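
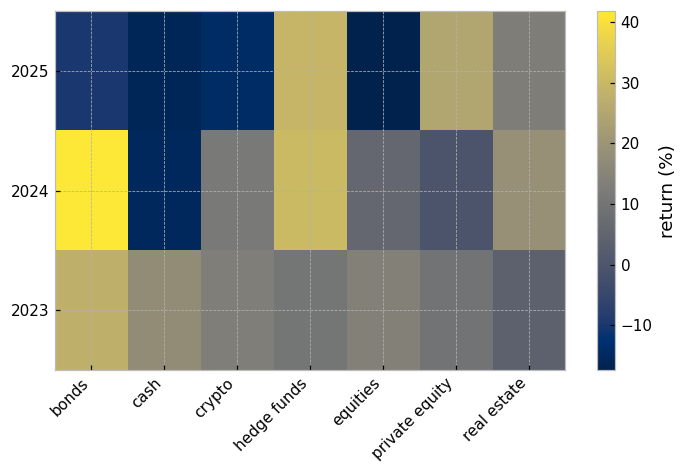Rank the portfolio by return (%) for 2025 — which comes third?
real estate

Top 4 for 2025: hedge funds ≈ 30, private equity ≈ 25, real estate ≈ 15, bonds ≈ -10.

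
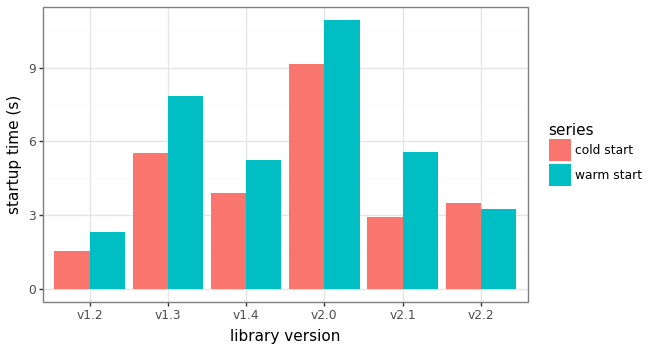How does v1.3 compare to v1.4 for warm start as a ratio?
v1.3 ≈ 8, v1.4 ≈ 5; 8/5 ≈ 1.6.

≈ 1.6×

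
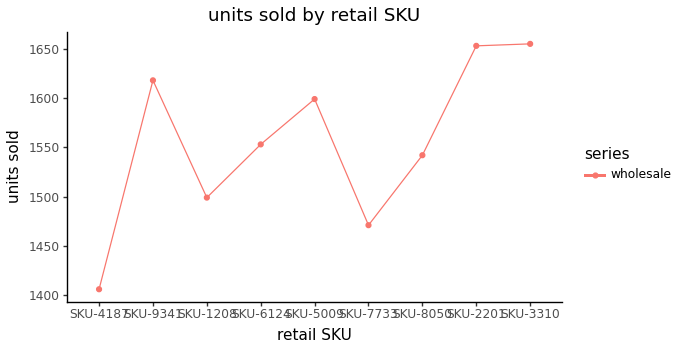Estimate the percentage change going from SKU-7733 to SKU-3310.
SKU-7733 ≈ 1475, SKU-3310 ≈ 1650; (1650 − 1475) / 1475 ≈ +11.9%.

≈ +11.9%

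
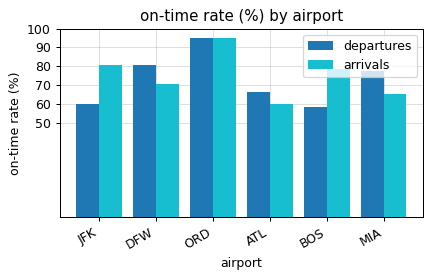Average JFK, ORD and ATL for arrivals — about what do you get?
(80 + 100 + 60) / 3 ≈ 80.

≈ 80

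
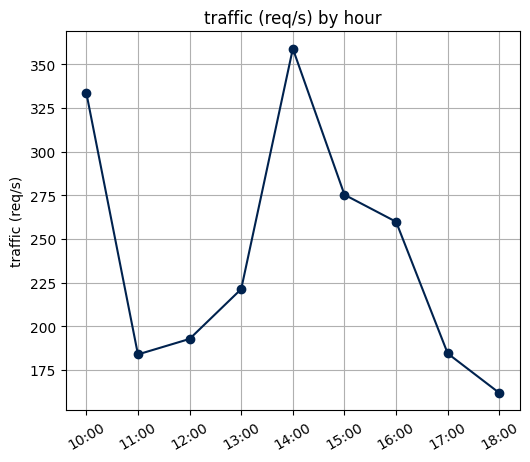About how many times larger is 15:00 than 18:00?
15:00 ≈ 280, 18:00 ≈ 160; 280/160 ≈ 1.75.

≈ 1.75×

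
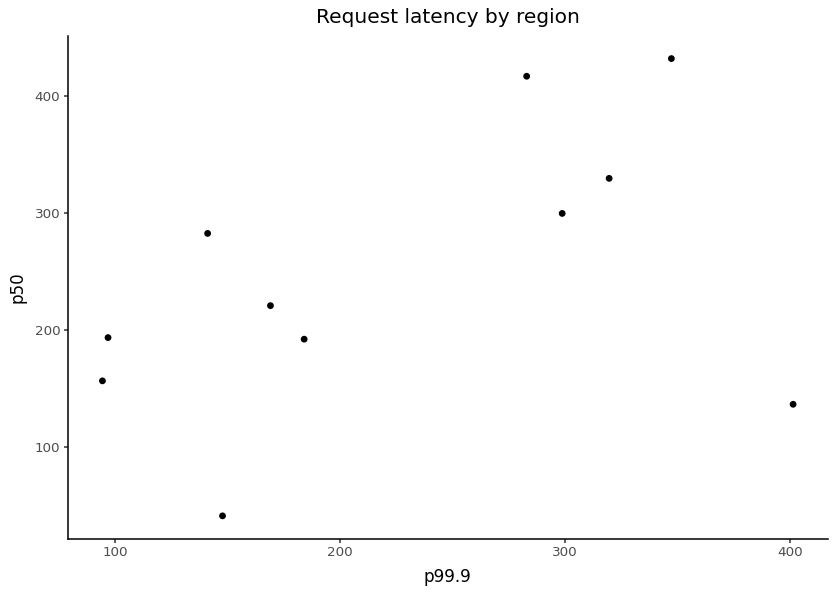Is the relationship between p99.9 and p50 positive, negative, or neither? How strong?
positive, moderate

Points are positively correlated; moderate (|r| ≈ 0.5).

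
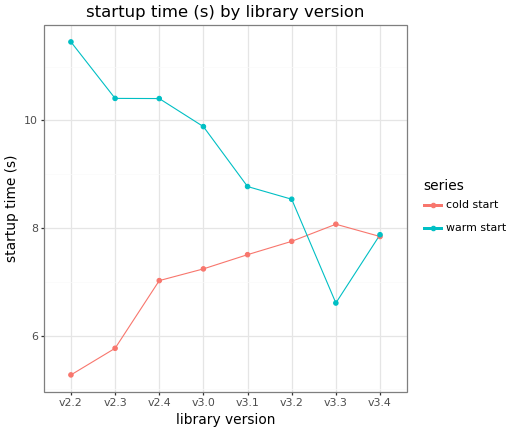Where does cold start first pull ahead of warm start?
v3.2: cold start ≈ 8 vs warm start ≈ 9 (not yet); v3.3: cold start ≈ 8 vs warm start ≈ 7 (first crossover).

v3.3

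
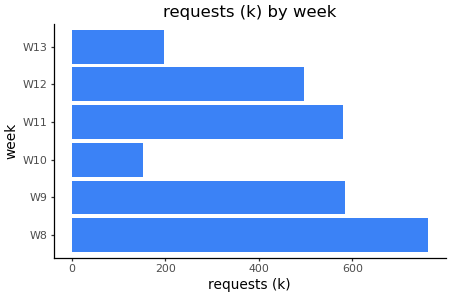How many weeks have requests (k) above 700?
Above 700: W8.

1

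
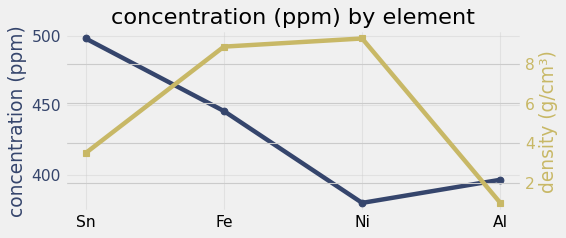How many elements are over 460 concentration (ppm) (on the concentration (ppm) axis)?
Above 460: Sn.

1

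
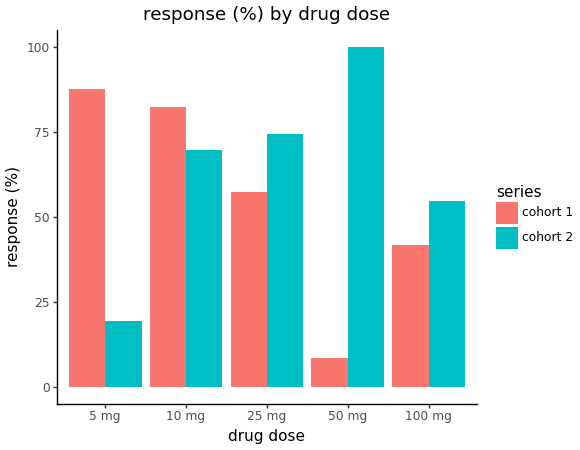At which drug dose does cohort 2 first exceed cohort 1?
25 mg

10 mg: cohort 2 ≈ 70 vs cohort 1 ≈ 80 (not yet); 25 mg: cohort 2 ≈ 70 vs cohort 1 ≈ 60 (first crossover).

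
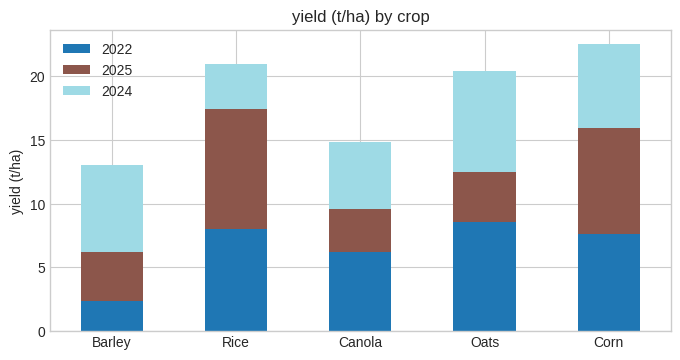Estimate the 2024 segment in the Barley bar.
2024 top ≈ 14, bottom ≈ 6; segment ≈ 8.

≈ 8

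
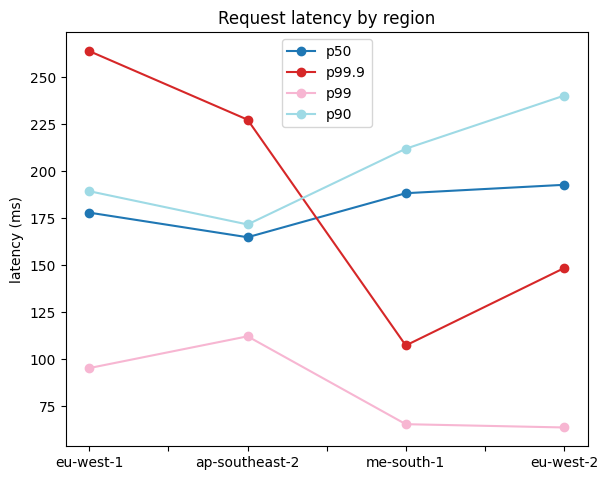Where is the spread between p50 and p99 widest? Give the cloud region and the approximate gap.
eu-west-2: p50 ≈ 200, p99 ≈ 60 → gap ≈ 140. Next-largest (me-south-1) is only ≈ 120.

eu-west-2, ≈ 140 ms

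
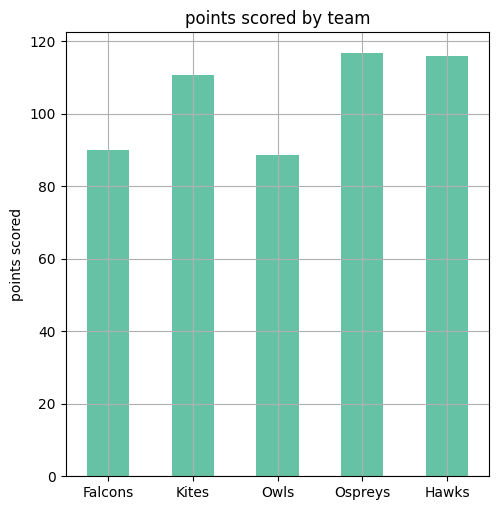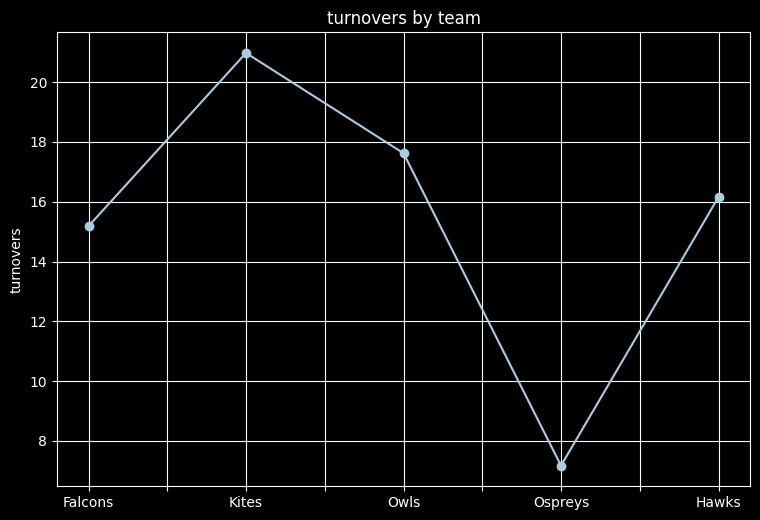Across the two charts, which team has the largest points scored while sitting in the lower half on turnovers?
Chart 2 median turnovers ≈ 16; below-median teams: Falcons, Ospreys. Among those, Ospreys has the highest points scored (≈ 120).

Ospreys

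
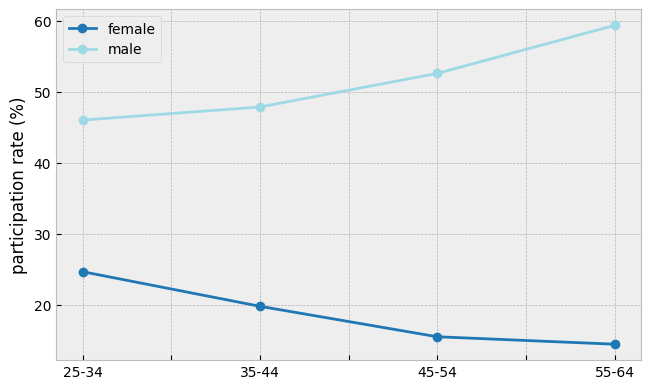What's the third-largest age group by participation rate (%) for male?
35-44

Top 4 for male: 55-64 ≈ 60, 45-54 ≈ 55, 35-44 ≈ 50, 25-34 ≈ 45.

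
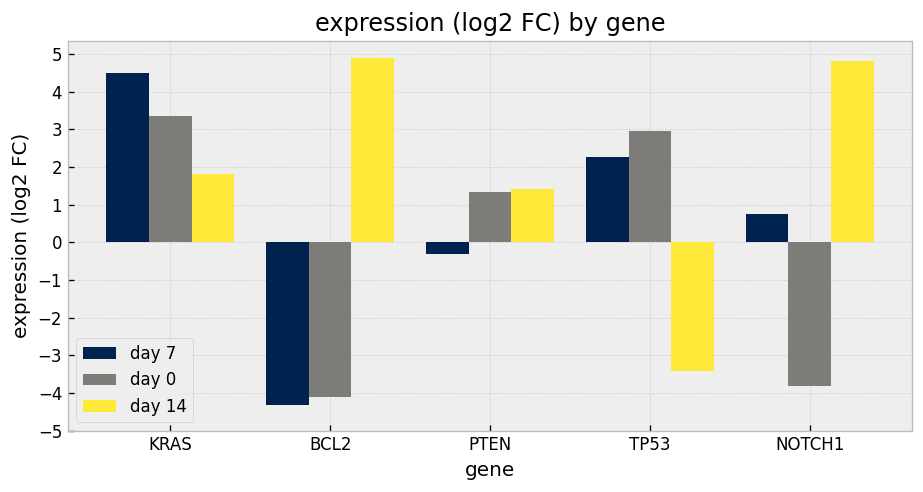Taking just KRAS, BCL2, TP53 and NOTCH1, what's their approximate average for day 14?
≈ 2

(2 + 5 + -3 + 5) / 4 ≈ 2.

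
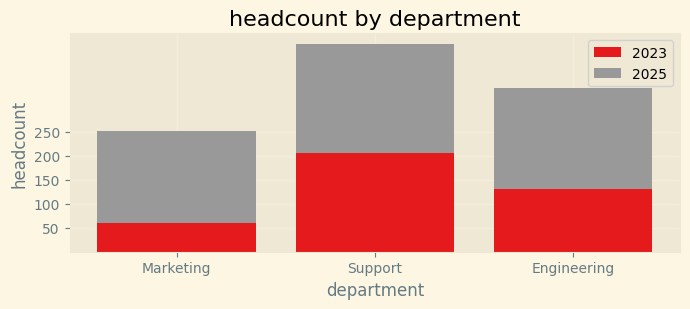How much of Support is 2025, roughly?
2025 top ≈ 450, bottom ≈ 200; segment ≈ 250.

≈ 250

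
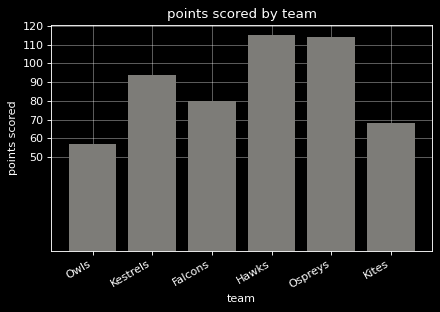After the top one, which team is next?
Ospreys

Top 3: Hawks ≈ 120, Ospreys ≈ 110, Kestrels ≈ 90.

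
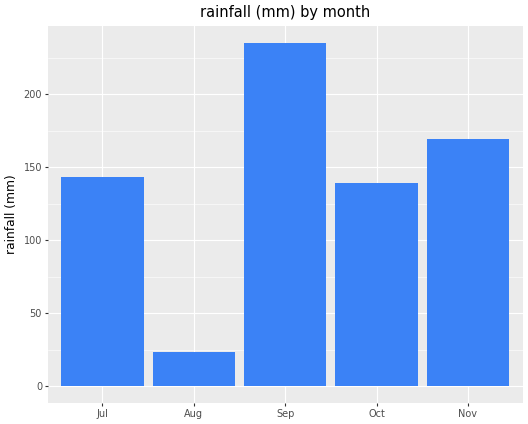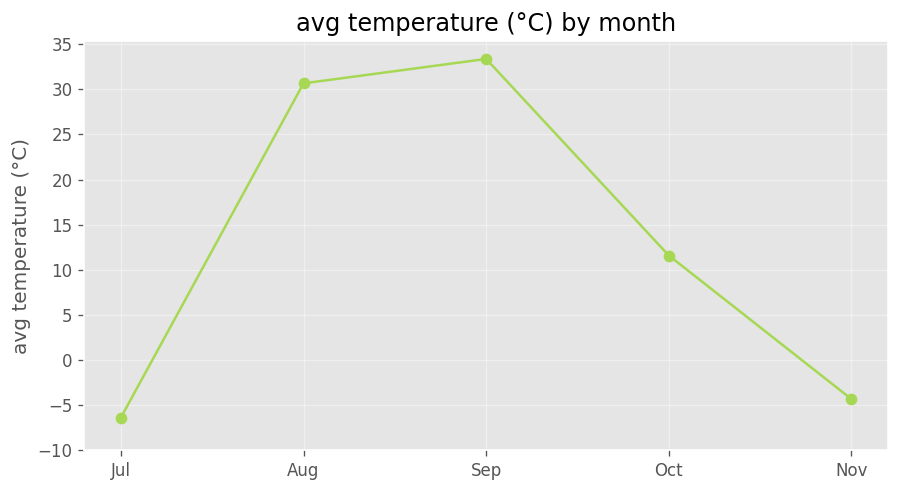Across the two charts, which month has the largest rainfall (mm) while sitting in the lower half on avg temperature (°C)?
Chart 2 median avg temperature (°C) ≈ 10; below-median months: Jul, Nov. Among those, Nov has the highest rainfall (mm) (≈ 175).

Nov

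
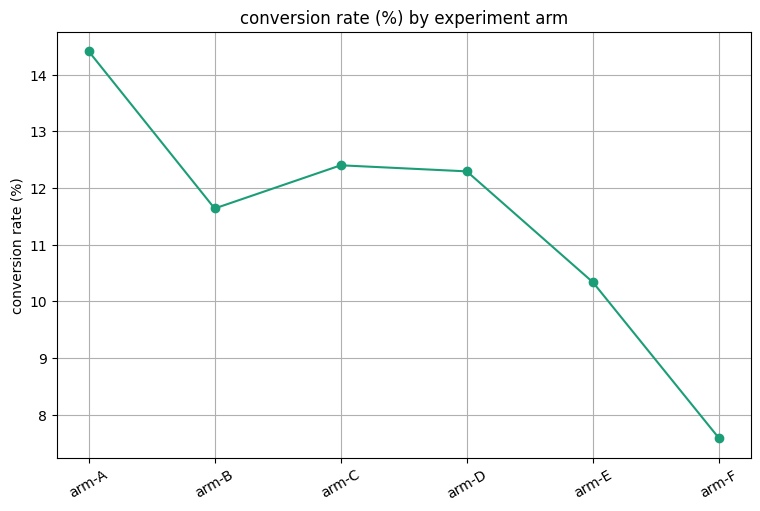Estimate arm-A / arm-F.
arm-A ≈ 14, arm-F ≈ 8; 14/8 ≈ 1.75.

≈ 1.75×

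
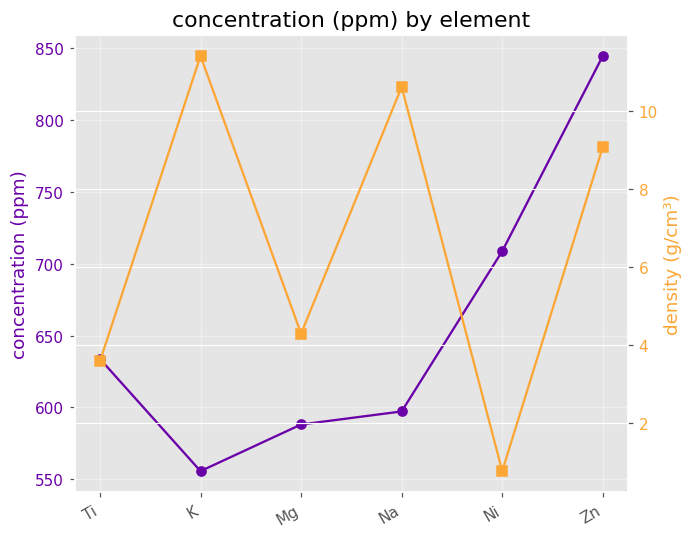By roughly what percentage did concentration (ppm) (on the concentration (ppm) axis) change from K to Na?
≈ +9.1%

K ≈ 550, Na ≈ 600; (600 − 550) / 550 ≈ +9.1%.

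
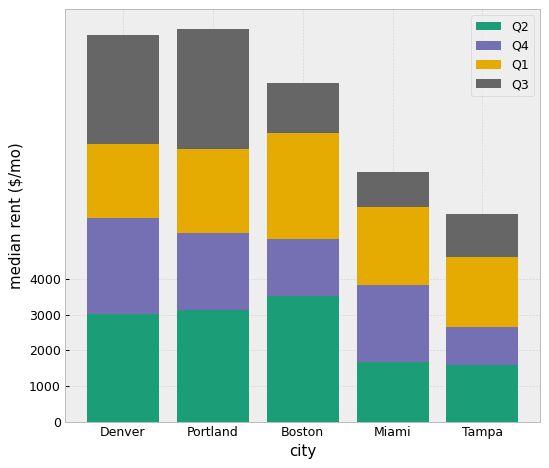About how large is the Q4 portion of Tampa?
≈ 1000

Q4 top ≈ 3000, bottom ≈ 2000; segment ≈ 1000.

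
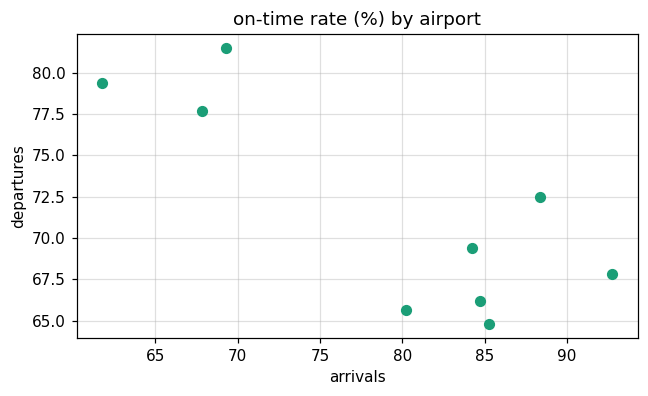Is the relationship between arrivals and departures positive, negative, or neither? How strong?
negative, strong

Points are negatively correlated; strong (|r| ≈ 0.8).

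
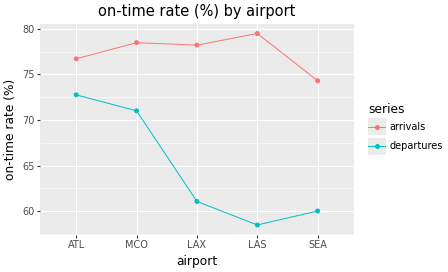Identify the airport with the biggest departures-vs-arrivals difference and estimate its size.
LAS, ≈ 22 %

LAS: departures ≈ 58, arrivals ≈ 80 → gap ≈ 22. Next-largest (LAX) is only ≈ 16.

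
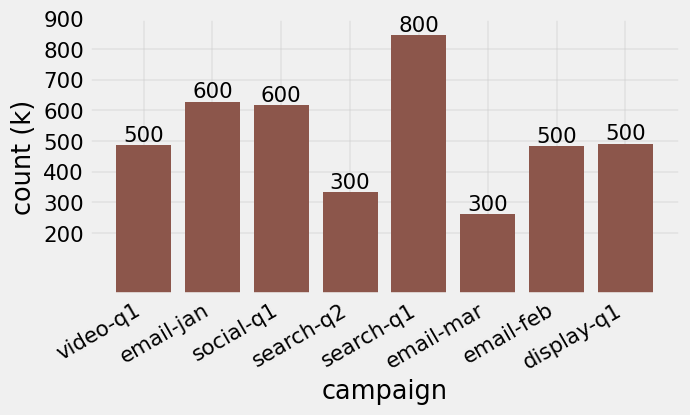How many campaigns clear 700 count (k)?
1

Above 700: search-q1.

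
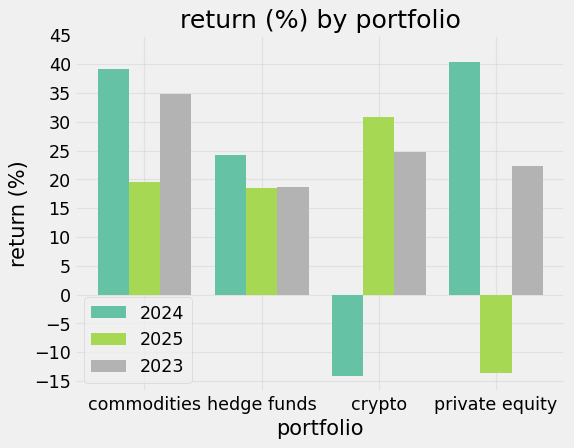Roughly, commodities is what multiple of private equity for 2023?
≈ 1.75×

commodities ≈ 35, private equity ≈ 20; 35/20 ≈ 1.75.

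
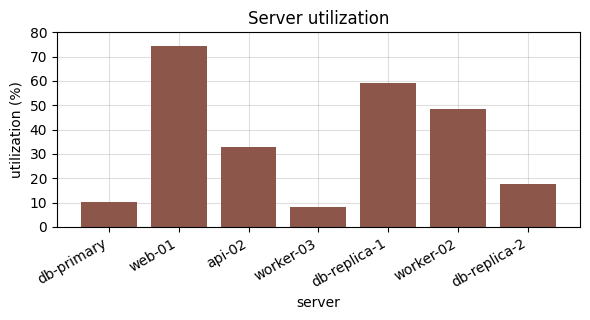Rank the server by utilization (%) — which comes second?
Top 3: web-01 ≈ 70, db-replica-1 ≈ 60, worker-02 ≈ 50.

db-replica-1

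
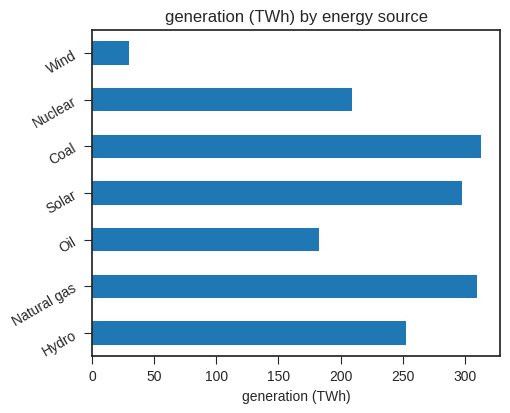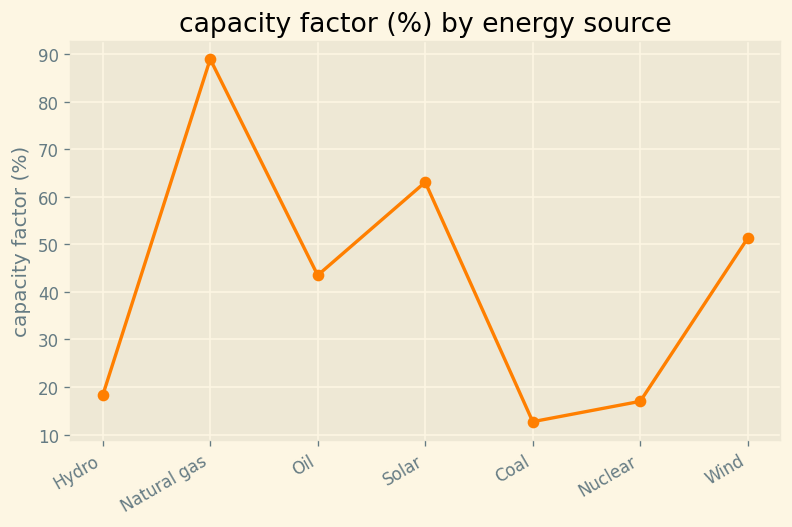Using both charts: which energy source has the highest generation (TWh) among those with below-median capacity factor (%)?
Coal

Chart 2 median capacity factor (%) ≈ 40; below-median energy sources: Hydro, Coal, Nuclear. Among those, Coal has the highest generation (TWh) (≈ 300).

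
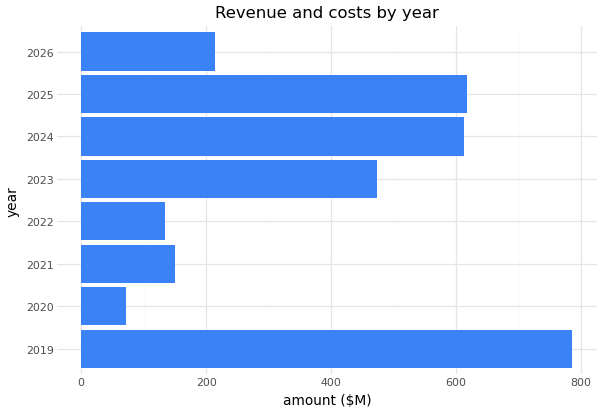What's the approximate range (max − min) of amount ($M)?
≈ 700

Max 2019 ≈ 800, min 2020 ≈ 100; range ≈ 700.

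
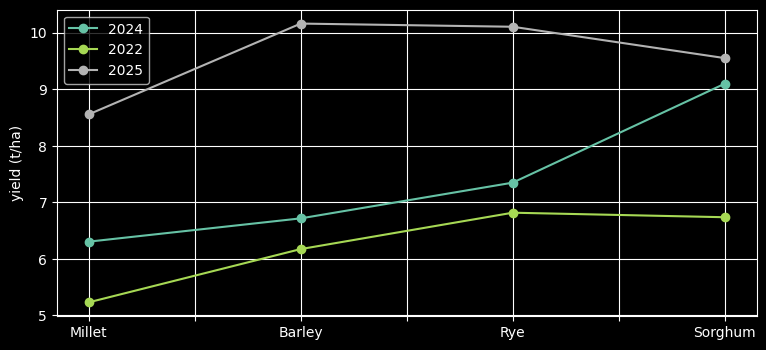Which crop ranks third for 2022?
Barley

Top 4 for 2022: Rye ≈ 7.0, Sorghum ≈ 6.5, Barley ≈ 6.0, Millet ≈ 5.0.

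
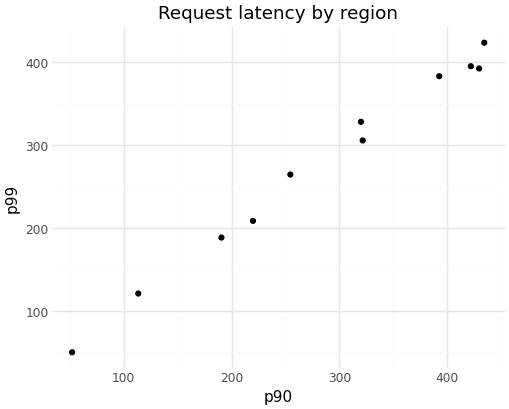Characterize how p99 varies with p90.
Points are positively correlated; strong (|r| ≈ 1.0).

positive, strong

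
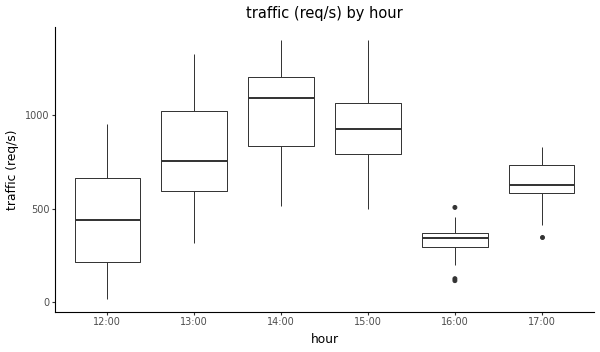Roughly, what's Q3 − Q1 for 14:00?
Q3 ≈ 1200, Q1 ≈ 800; IQR ≈ 400.

≈ 400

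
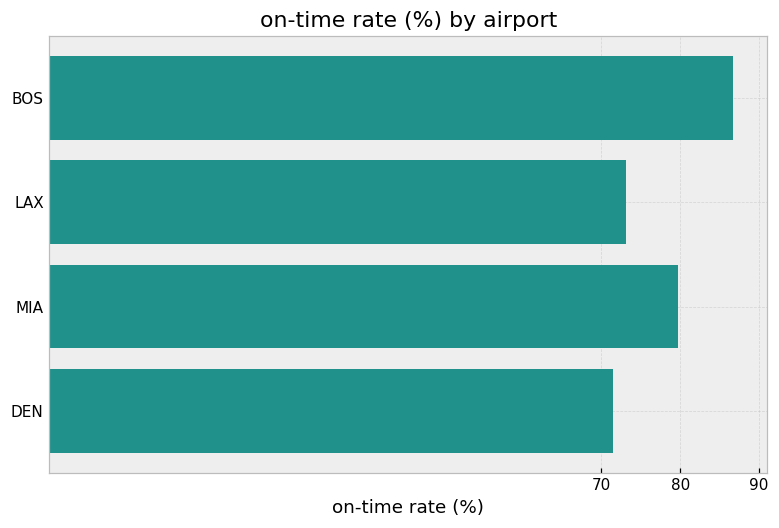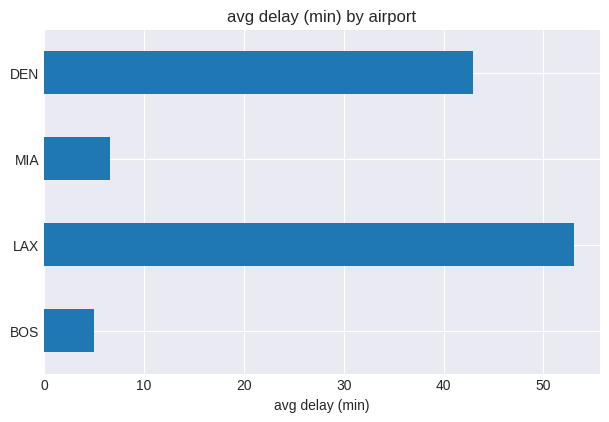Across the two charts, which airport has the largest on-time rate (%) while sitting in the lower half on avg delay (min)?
Chart 2 median avg delay (min) ≈ 25; below-median airports: BOS, MIA. Among those, BOS has the highest on-time rate (%) (≈ 90).

BOS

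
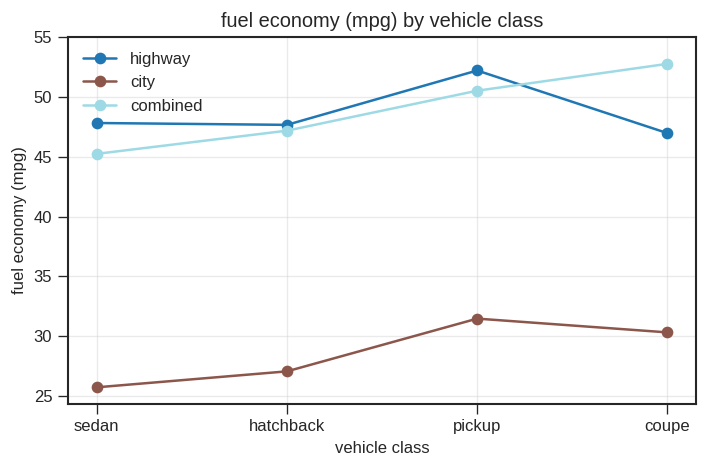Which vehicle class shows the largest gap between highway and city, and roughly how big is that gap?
sedan, ≈ 25 mpg

sedan: highway ≈ 50, city ≈ 25 → gap ≈ 25. Next-largest (pickup) is only ≈ 20.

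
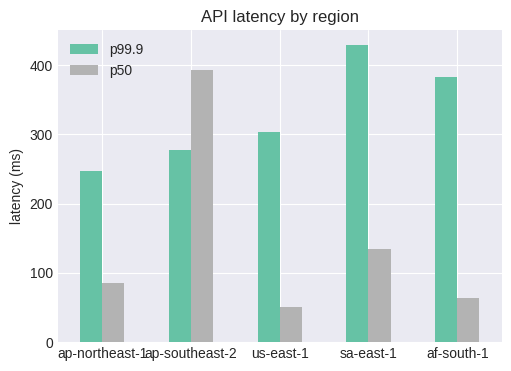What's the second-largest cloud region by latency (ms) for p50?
sa-east-1

Top 3 for p50: ap-southeast-2 ≈ 400, sa-east-1 ≈ 150, ap-northeast-1 ≈ 100.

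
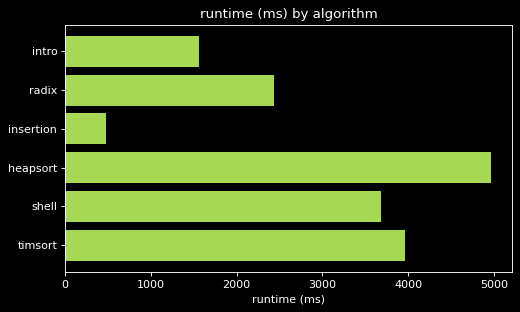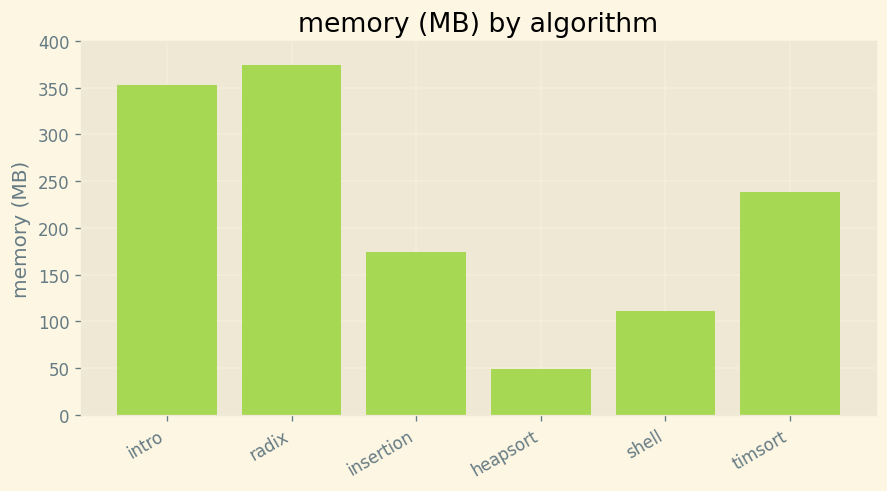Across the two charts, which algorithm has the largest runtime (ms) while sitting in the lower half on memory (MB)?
Chart 2 median memory (MB) ≈ 200; below-median algorithms: insertion, heapsort, shell. Among those, heapsort has the highest runtime (ms) (≈ 5000).

heapsort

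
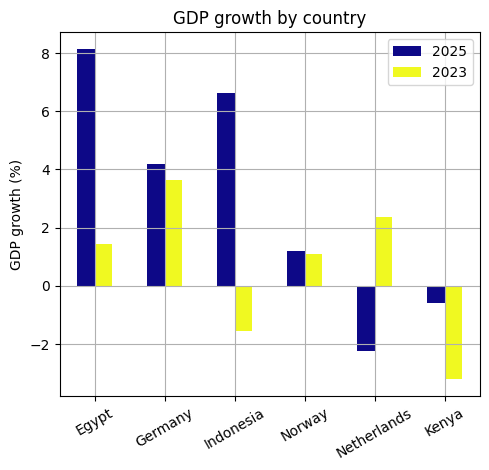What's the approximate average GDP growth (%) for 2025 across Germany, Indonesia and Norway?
≈ 4

(4 + 7 + 1) / 3 ≈ 4.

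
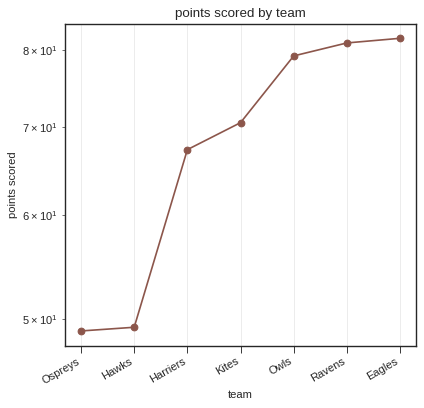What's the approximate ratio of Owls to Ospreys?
Owls ≈ 80, Ospreys ≈ 50; 80/50 ≈ 1.6.

≈ 1.6×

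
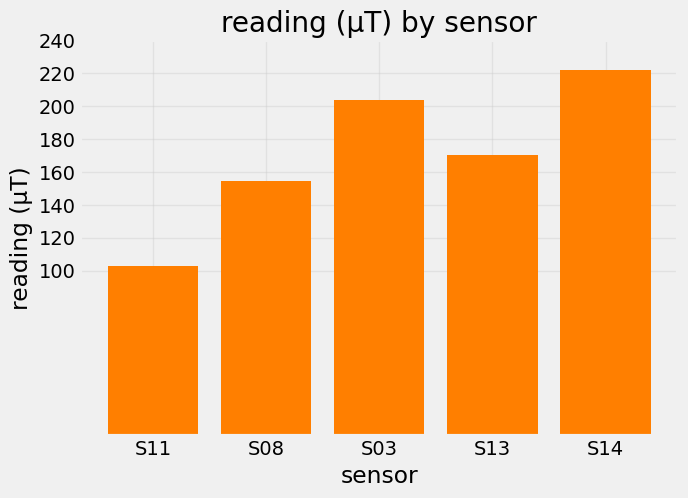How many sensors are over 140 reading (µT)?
Above 140: S08, S03, S13, S14.

4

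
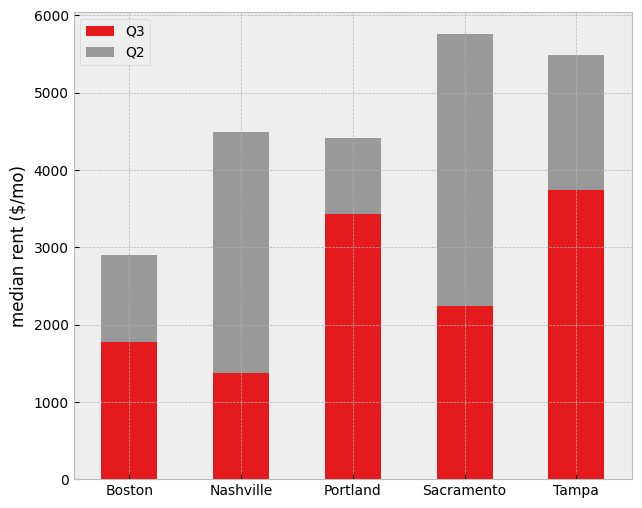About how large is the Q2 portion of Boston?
≈ 1000

Q2 top ≈ 3000, bottom ≈ 2000; segment ≈ 1000.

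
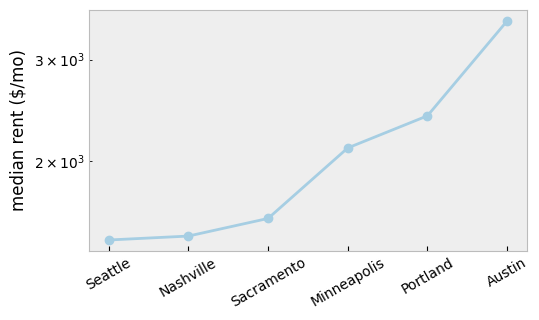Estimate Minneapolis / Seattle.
≈ 1.57×

Minneapolis ≈ 2200, Seattle ≈ 1400; 2200/1400 ≈ 1.57.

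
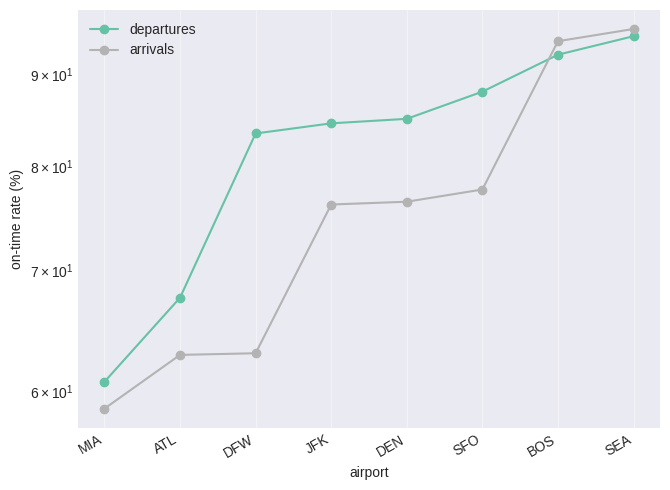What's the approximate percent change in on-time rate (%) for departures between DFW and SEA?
DFW ≈ 85, SEA ≈ 95; (95 − 85) / 85 ≈ +11.8%.

≈ +11.8%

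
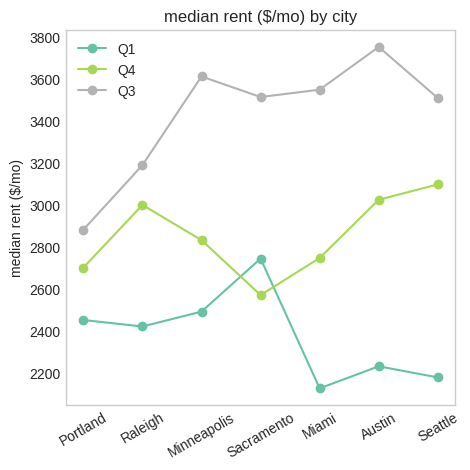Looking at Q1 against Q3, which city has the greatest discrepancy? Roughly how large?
Austin, ≈ 1600 $/mo

Austin: Q1 ≈ 2200, Q3 ≈ 3800 → gap ≈ 1600. Next-largest (Miami) is only ≈ 1400.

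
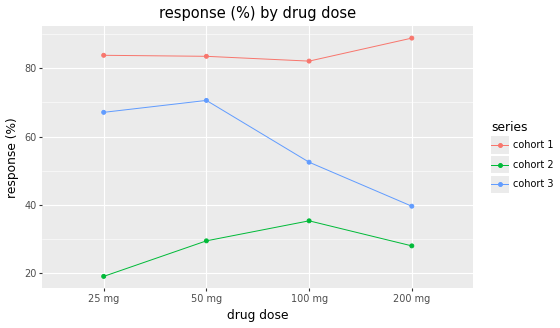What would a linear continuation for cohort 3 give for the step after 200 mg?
Last three: 70, 50, 40 → slope ≈ -15/step → next ≈ 25.

≈ 25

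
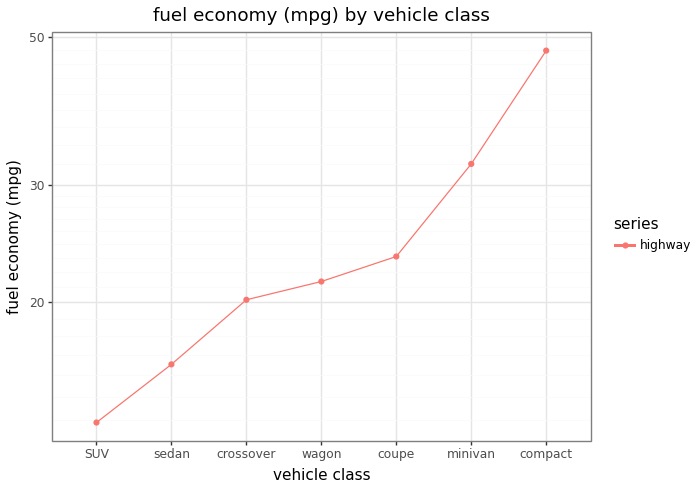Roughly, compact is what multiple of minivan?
≈ 1.67×

compact ≈ 50, minivan ≈ 30; 50/30 ≈ 1.67.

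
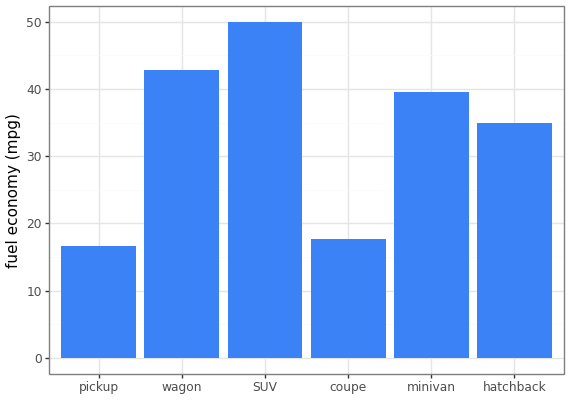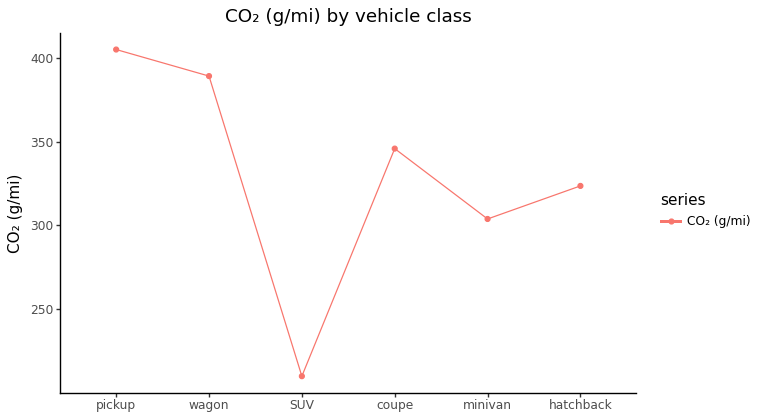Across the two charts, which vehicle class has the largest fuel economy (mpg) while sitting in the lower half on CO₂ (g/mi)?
Chart 2 median CO₂ (g/mi) ≈ 350; below-median vehicle classes: SUV, minivan, hatchback. Among those, SUV has the highest fuel economy (mpg) (≈ 50).

SUV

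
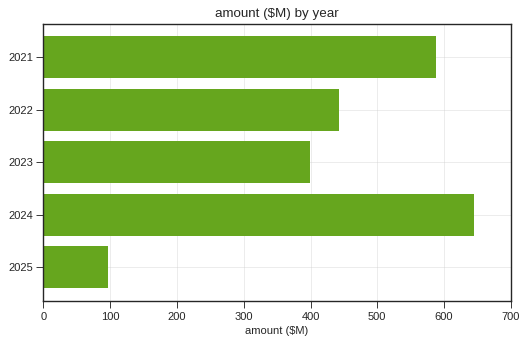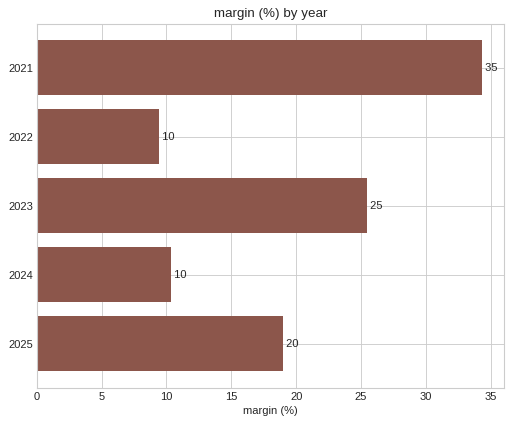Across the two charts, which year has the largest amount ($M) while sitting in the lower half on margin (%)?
2024

Chart 2 median margin (%) ≈ 20; below-median years: 2022, 2024. Among those, 2024 has the highest amount ($M) (≈ 600).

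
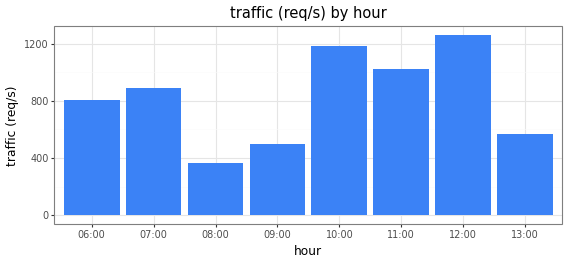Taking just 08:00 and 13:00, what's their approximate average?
≈ 500

(400 + 600) / 2 ≈ 500.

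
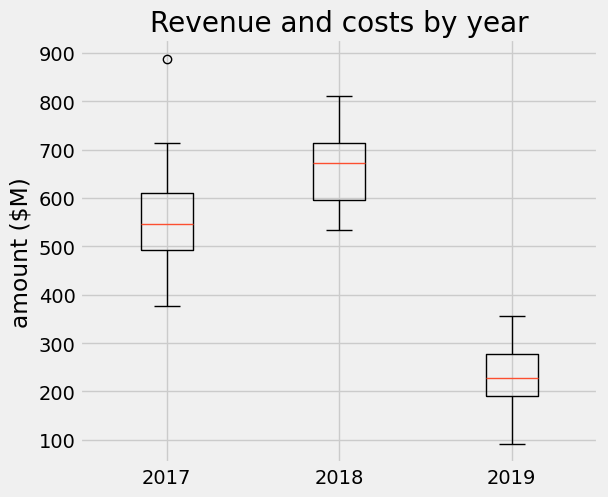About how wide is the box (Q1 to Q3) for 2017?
≈ 100

Q3 ≈ 600, Q1 ≈ 500; IQR ≈ 100.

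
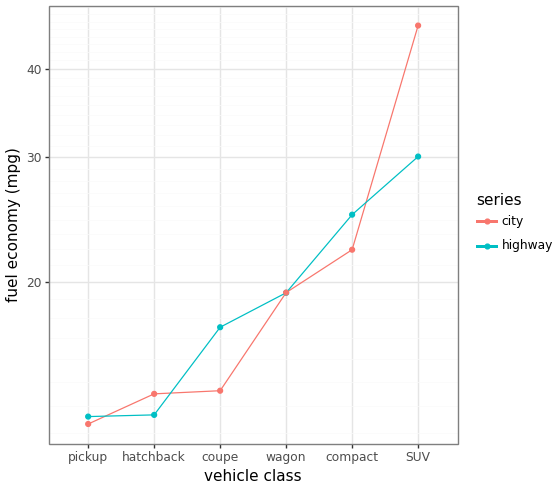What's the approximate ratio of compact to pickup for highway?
compact ≈ 25, pickup ≈ 15; 25/15 ≈ 1.67.

≈ 1.67×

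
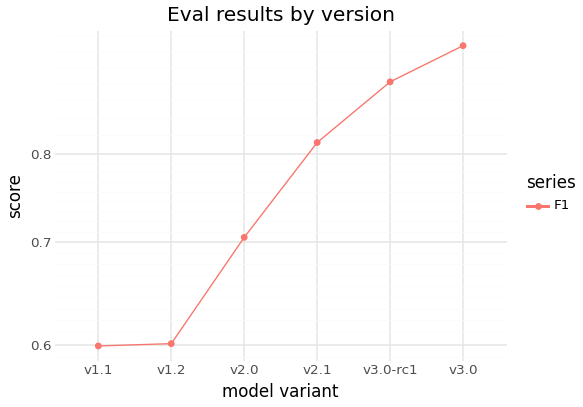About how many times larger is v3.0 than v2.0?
≈ 1.36×

v3.0 ≈ 0.95, v2.0 ≈ 0.70; 0.95/0.70 ≈ 1.36.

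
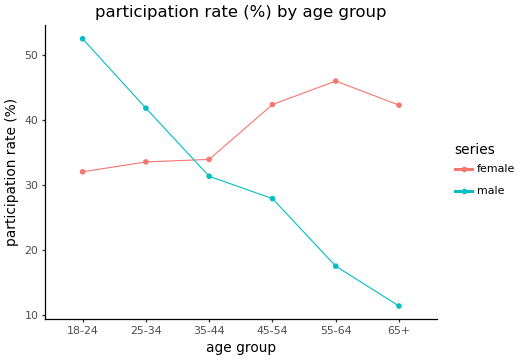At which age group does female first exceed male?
35-44

25-34: female ≈ 35 vs male ≈ 40 (not yet); 35-44: female ≈ 35 vs male ≈ 30 (first crossover).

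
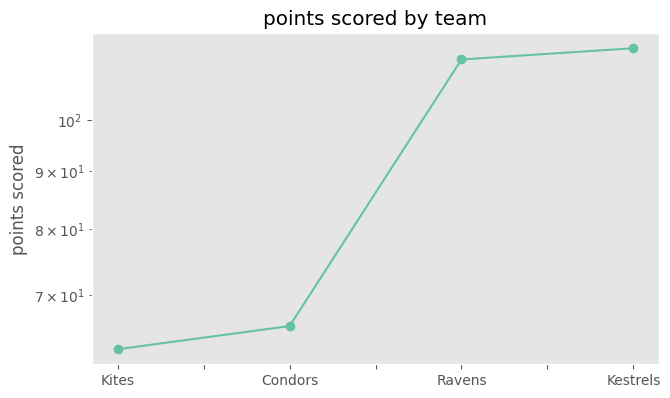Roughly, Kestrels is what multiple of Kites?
Kestrels ≈ 115, Kites ≈ 65; 115/65 ≈ 1.77.

≈ 1.77×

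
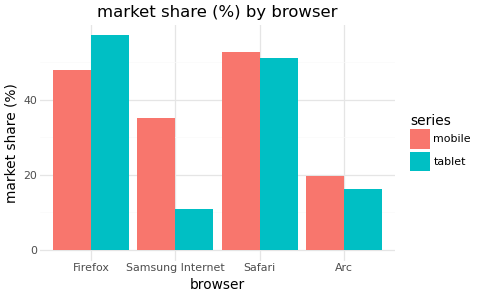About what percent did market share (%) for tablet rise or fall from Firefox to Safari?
Firefox ≈ 55, Safari ≈ 50; (50 − 55) / 55 ≈ -9.1%.

≈ -9.1%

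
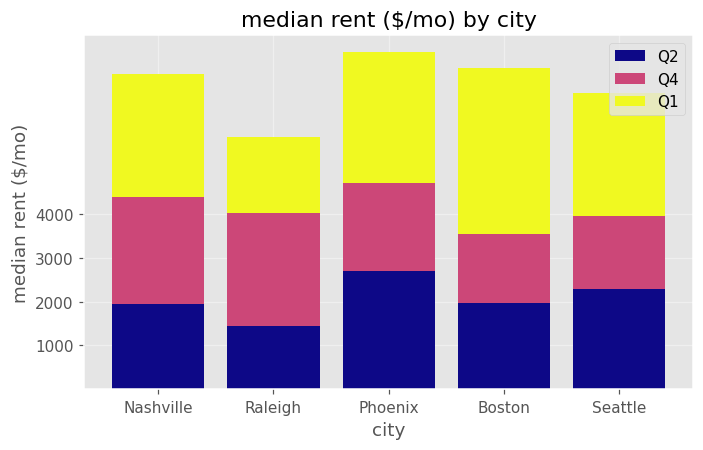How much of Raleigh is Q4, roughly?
Q4 top ≈ 4000, bottom ≈ 1000; segment ≈ 3000.

≈ 3000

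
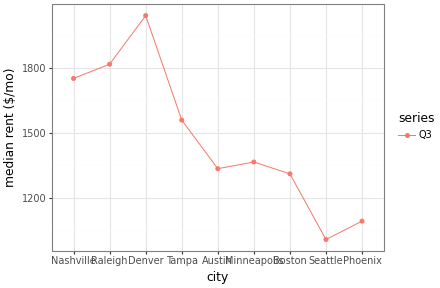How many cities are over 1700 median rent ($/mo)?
Above 1700: Nashville, Raleigh, Denver.

3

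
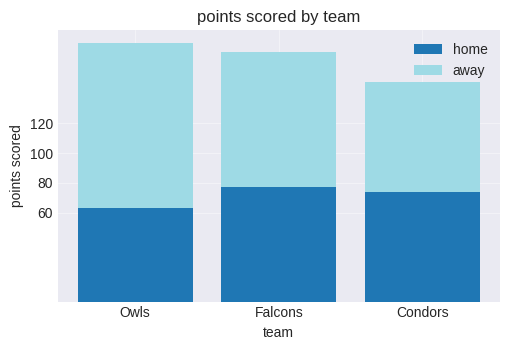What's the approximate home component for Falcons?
≈ 80

home top ≈ 80, bottom ≈ 0; segment ≈ 80.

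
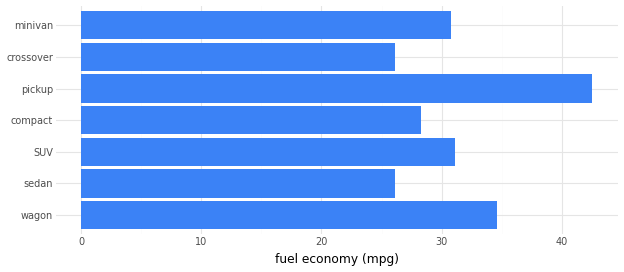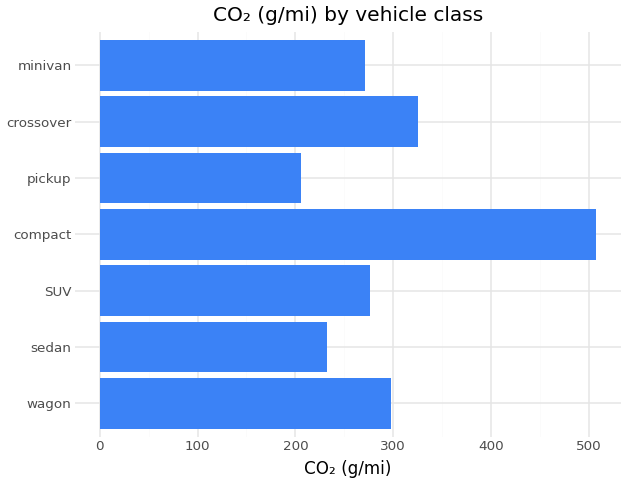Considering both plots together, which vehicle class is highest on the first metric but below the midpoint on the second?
Chart 2 median CO₂ (g/mi) ≈ 300; below-median vehicle classes: sedan, pickup, minivan. Among those, pickup has the highest fuel economy (mpg) (≈ 45).

pickup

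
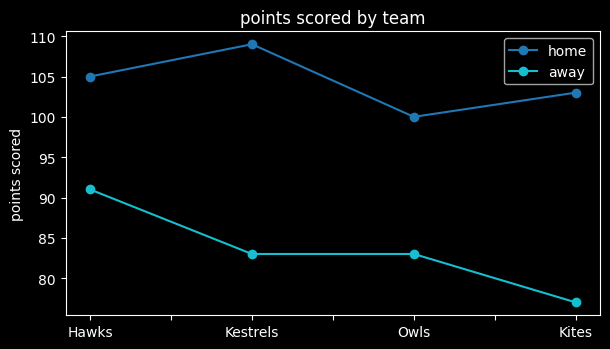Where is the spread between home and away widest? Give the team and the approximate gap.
Kites, ≈ 30

Kites: home ≈ 105, away ≈ 75 → gap ≈ 30. Next-largest (Kestrels) is only ≈ 25.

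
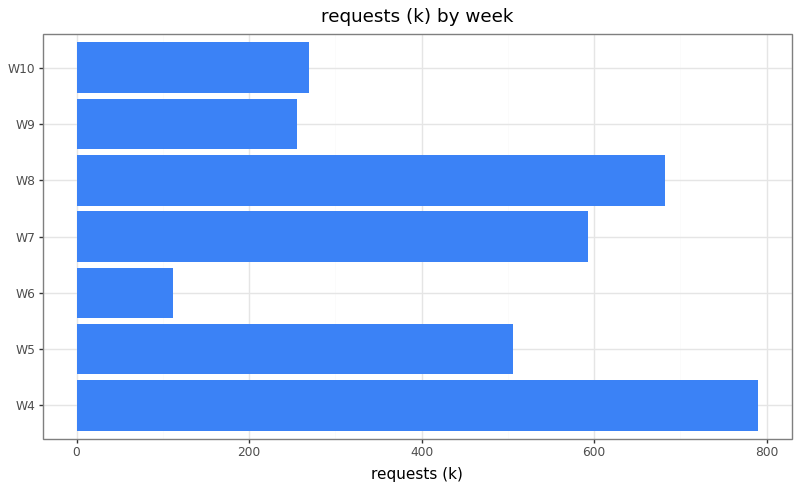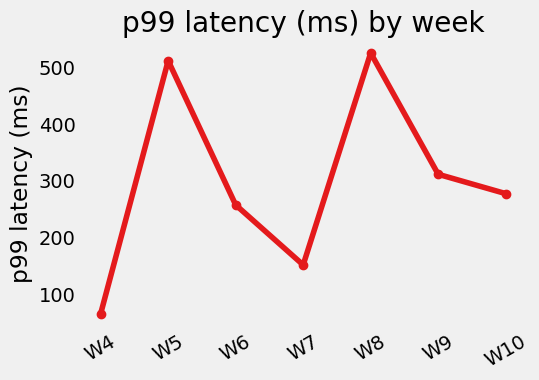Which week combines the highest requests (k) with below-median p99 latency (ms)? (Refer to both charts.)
Chart 2 median p99 latency (ms) ≈ 300; below-median weeks: W4, W6, W7. Among those, W4 has the highest requests (k) (≈ 800).

W4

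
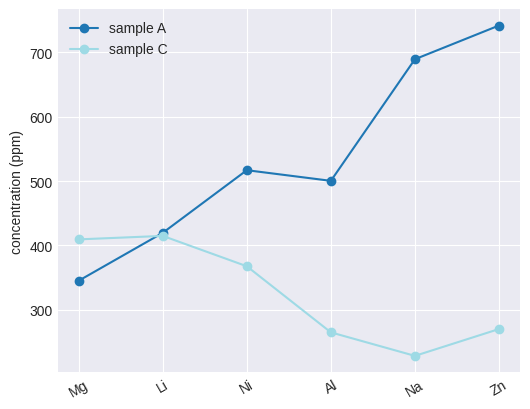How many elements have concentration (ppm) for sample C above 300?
3

Above 300: Mg, Li, Ni.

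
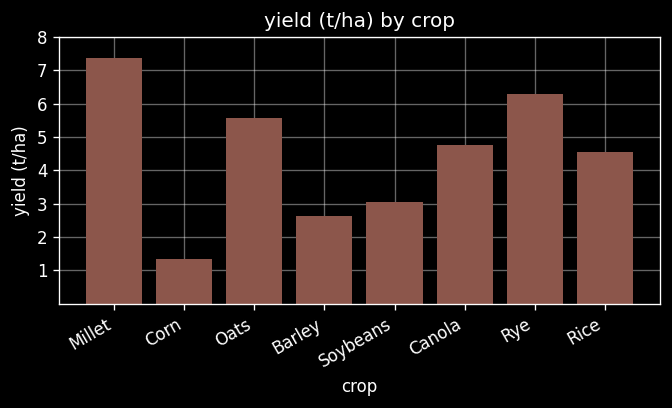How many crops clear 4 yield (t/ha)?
Above 4: Millet, Oats, Canola, Rye, Rice.

5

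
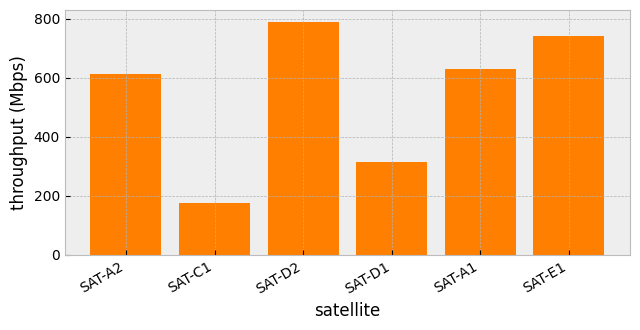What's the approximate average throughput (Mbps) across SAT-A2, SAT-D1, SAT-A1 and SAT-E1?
(600 + 300 + 600 + 700) / 4 ≈ 550.

≈ 550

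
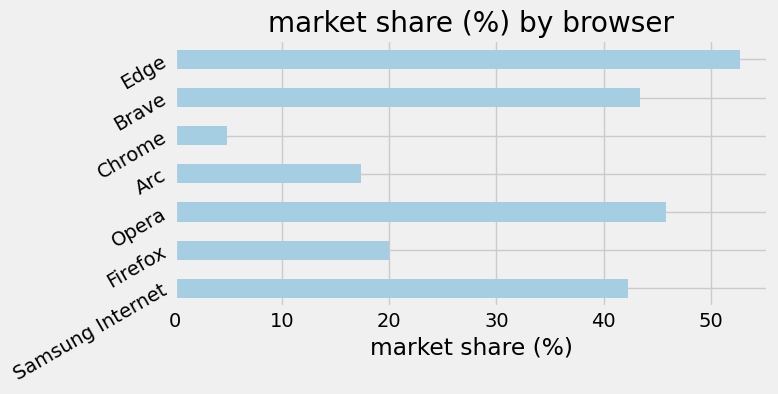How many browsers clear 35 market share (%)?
4

Above 35: Samsung Internet, Opera, Brave, Edge.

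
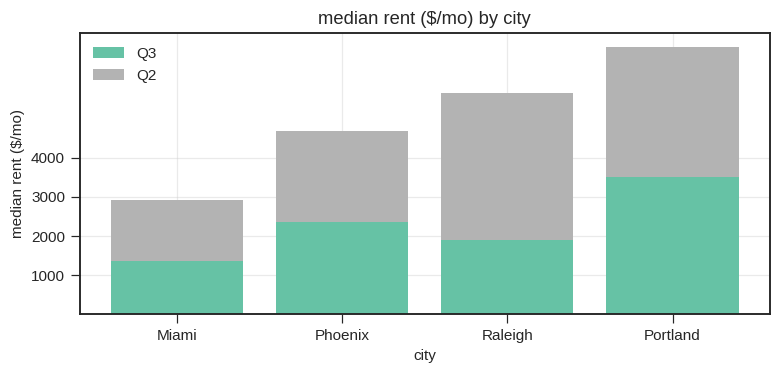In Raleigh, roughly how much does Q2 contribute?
≈ 4000

Q2 top ≈ 6000, bottom ≈ 2000; segment ≈ 4000.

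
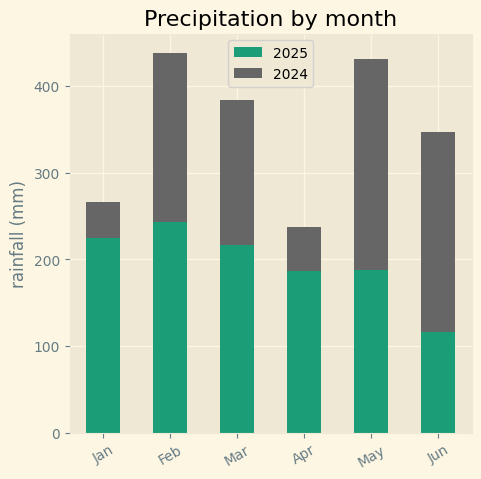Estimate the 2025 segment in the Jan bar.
≈ 200

2025 top ≈ 200, bottom ≈ 0; segment ≈ 200.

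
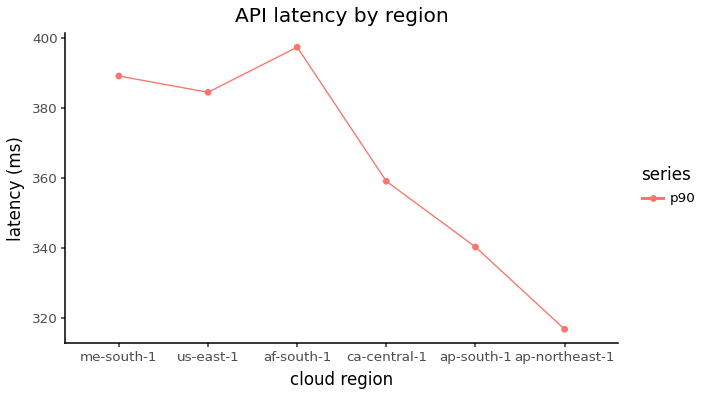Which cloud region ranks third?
Top 4: af-south-1 ≈ 400, me-south-1 ≈ 390, us-east-1 ≈ 380, ca-central-1 ≈ 360.

us-east-1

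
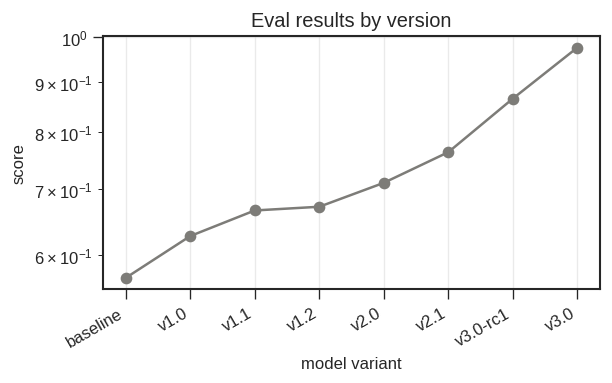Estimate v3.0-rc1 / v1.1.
v3.0-rc1 ≈ 0.85, v1.1 ≈ 0.65; 0.85/0.65 ≈ 1.31.

≈ 1.31×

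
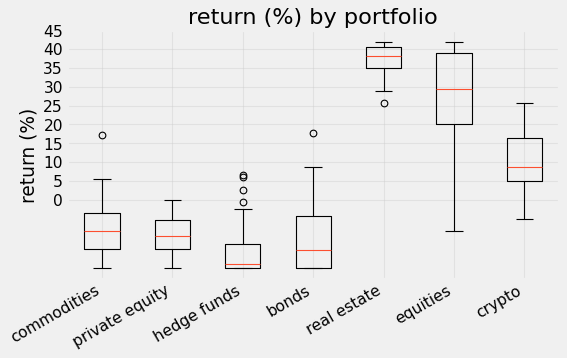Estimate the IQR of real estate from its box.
≈ 5

Q3 ≈ 40, Q1 ≈ 35; IQR ≈ 5.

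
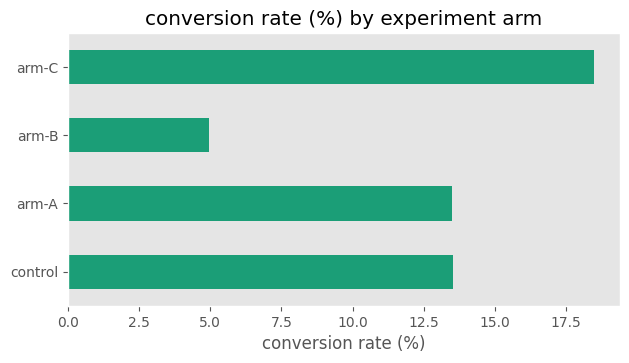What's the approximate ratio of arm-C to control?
arm-C ≈ 18, control ≈ 14; 18/14 ≈ 1.29.

≈ 1.29×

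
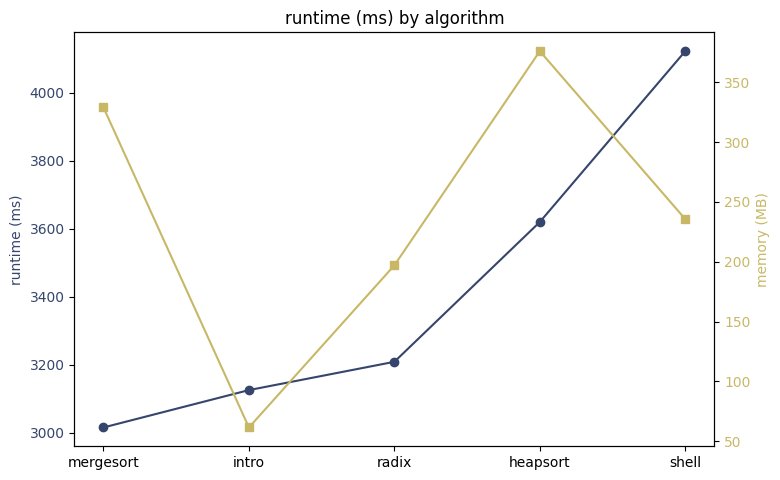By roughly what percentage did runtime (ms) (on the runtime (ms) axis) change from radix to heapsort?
radix ≈ 3200, heapsort ≈ 3600; (3600 − 3200) / 3200 ≈ +12.5%.

≈ +12.5%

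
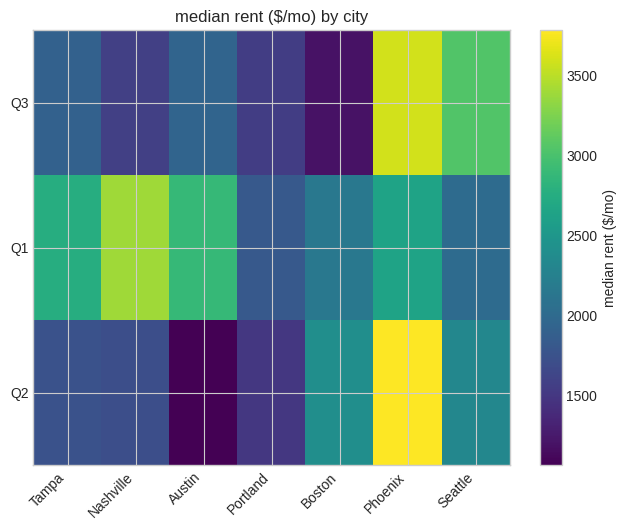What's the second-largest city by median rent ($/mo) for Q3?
Top 3 for Q3: Phoenix ≈ 3500, Seattle ≈ 3000, Austin ≈ 2000.

Seattle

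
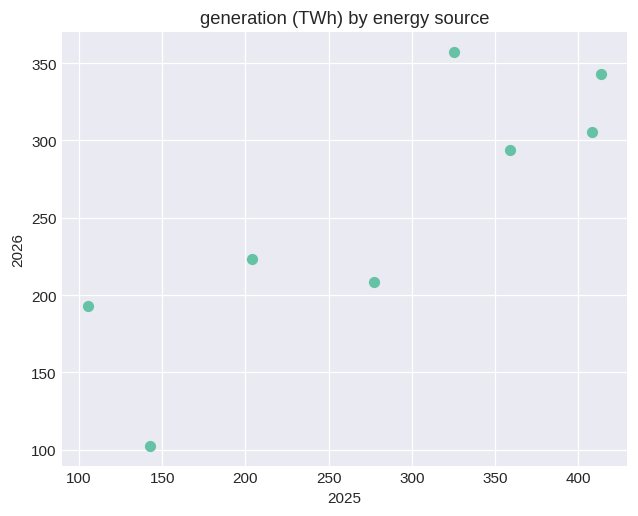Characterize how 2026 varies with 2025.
Points are positively correlated; strong (|r| ≈ 0.8).

positive, strong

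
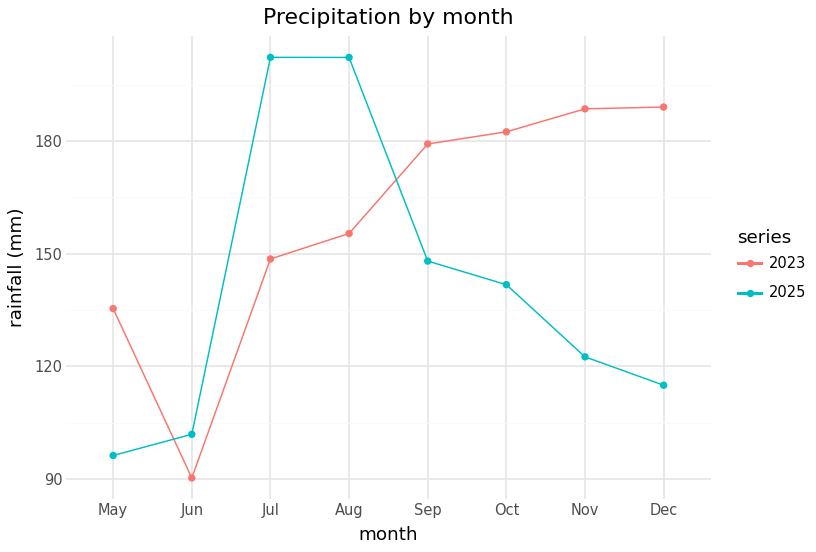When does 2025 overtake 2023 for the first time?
Jun

May: 2025 ≈ 100 vs 2023 ≈ 140 (not yet); Jun: 2025 ≈ 100 vs 2023 ≈ 90 (first crossover).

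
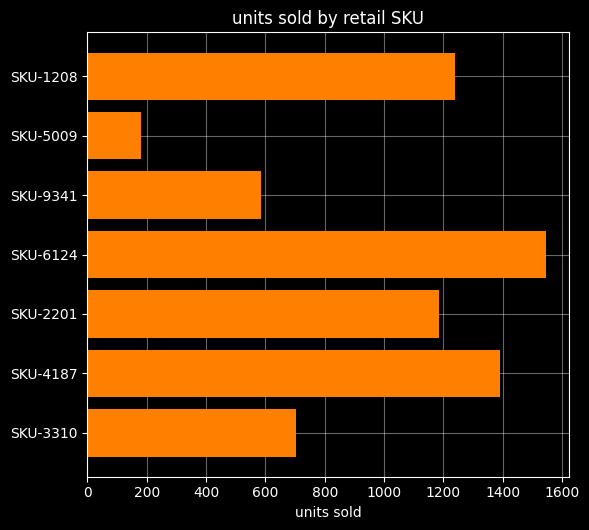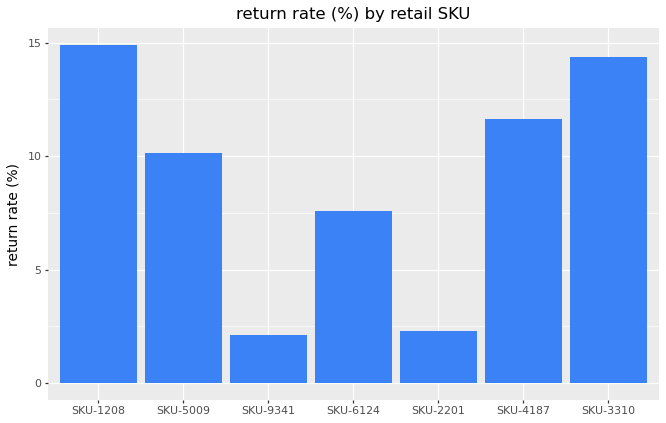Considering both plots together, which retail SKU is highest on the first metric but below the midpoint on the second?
Chart 2 median return rate (%) ≈ 10; below-median retail SKUs: SKU-9341, SKU-6124, SKU-2201. Among those, SKU-6124 has the highest units sold (≈ 1600).

SKU-6124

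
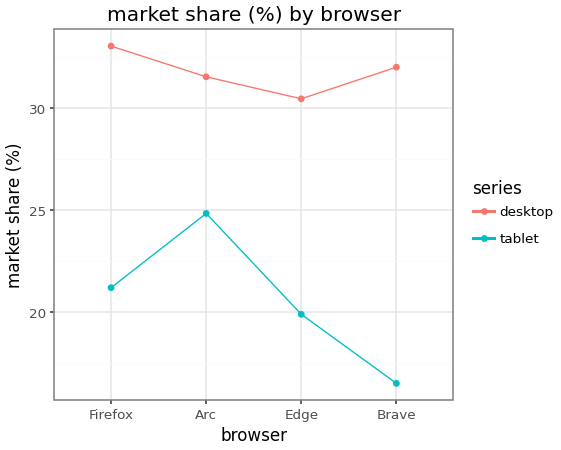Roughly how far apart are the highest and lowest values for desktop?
≈ 4

Max Firefox ≈ 34, min Edge ≈ 30; range ≈ 4.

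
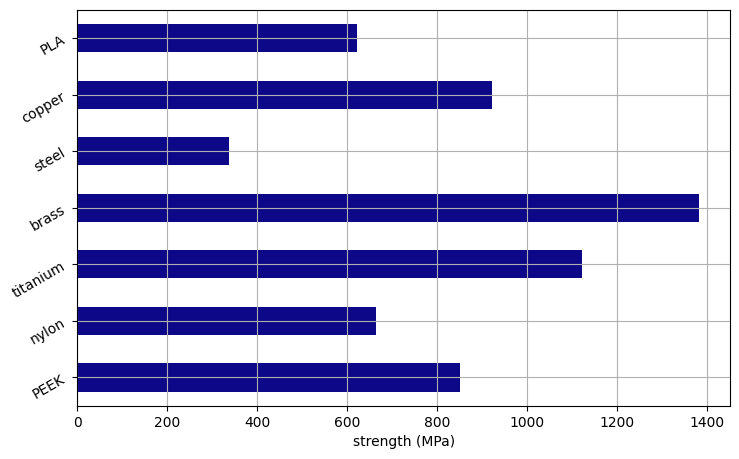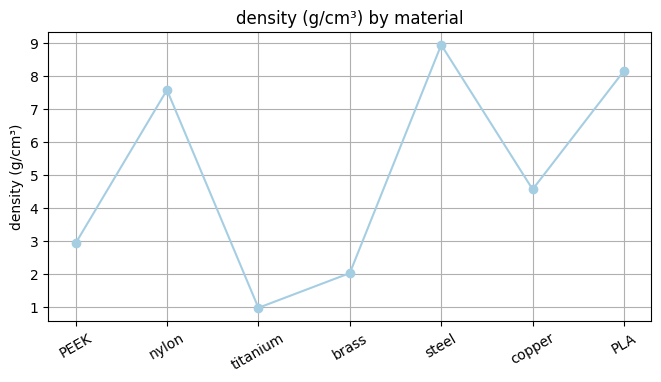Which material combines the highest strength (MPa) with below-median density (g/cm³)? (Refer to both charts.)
brass

Chart 2 median density (g/cm³) ≈ 5; below-median materials: PEEK, titanium, brass. Among those, brass has the highest strength (MPa) (≈ 1400).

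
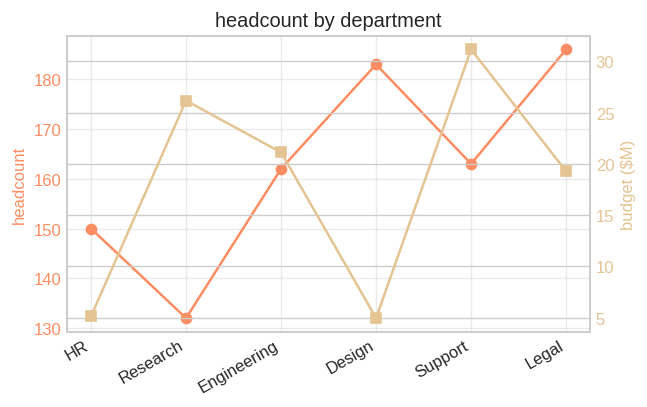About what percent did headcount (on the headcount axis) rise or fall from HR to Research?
HR ≈ 150, Research ≈ 130; (130 − 150) / 150 ≈ -13.3%.

≈ -13.3%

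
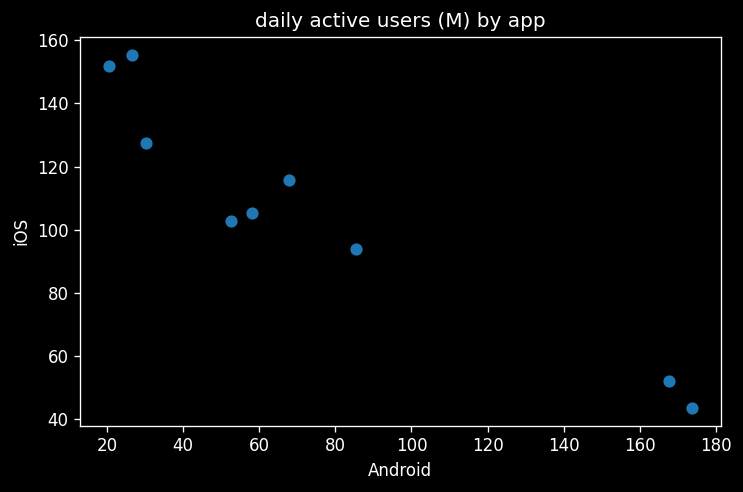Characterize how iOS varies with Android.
negative, strong

Points are negatively correlated; strong (|r| ≈ 1.0).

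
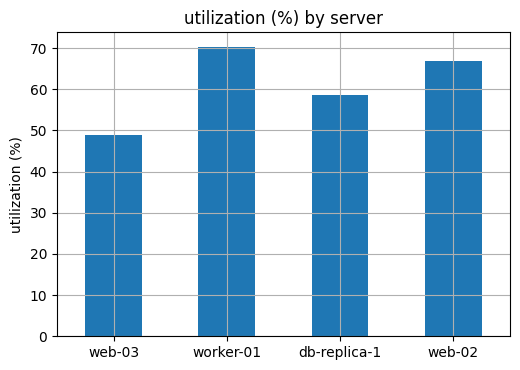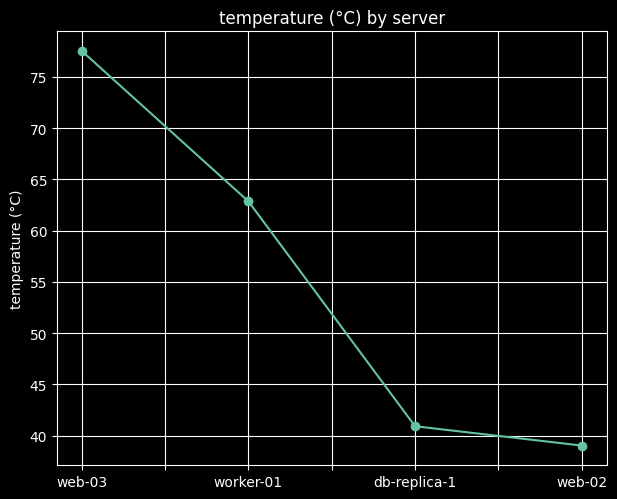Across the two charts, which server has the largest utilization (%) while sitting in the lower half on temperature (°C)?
Chart 2 median temperature (°C) ≈ 50; below-median servers: db-replica-1, web-02. Among those, web-02 has the highest utilization (%) (≈ 70).

web-02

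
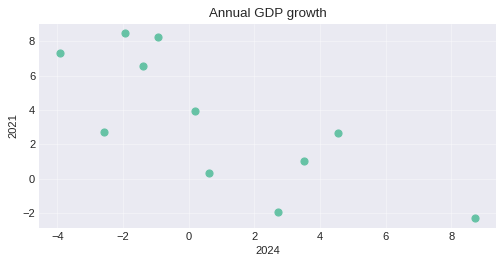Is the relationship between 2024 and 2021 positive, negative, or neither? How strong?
Points are negatively correlated; strong (|r| ≈ 0.8).

negative, strong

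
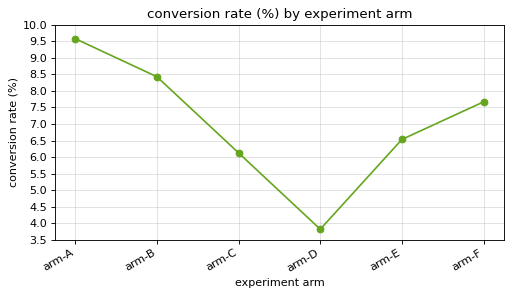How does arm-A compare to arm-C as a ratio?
arm-A ≈ 9.5, arm-C ≈ 6.0; 9.5/6.0 ≈ 1.58.

≈ 1.58×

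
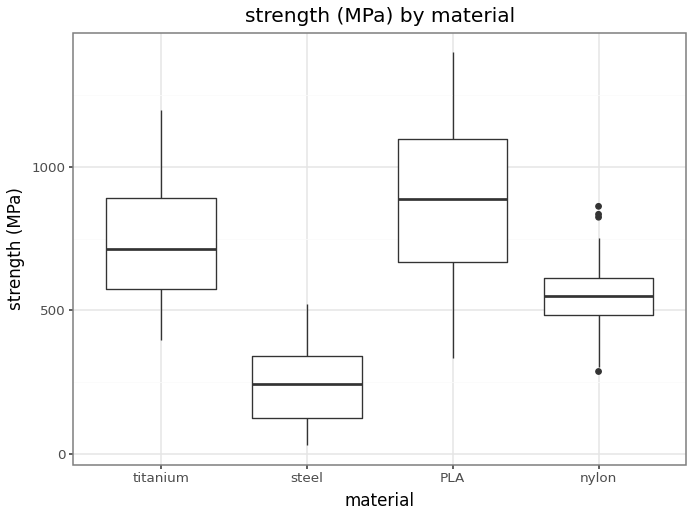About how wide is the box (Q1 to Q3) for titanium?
Q3 ≈ 900, Q1 ≈ 600; IQR ≈ 300.

≈ 300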